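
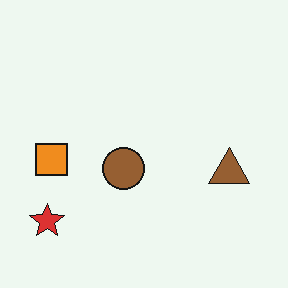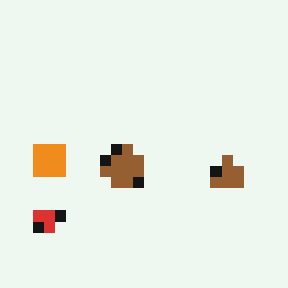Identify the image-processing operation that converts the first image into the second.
Heavily pixelated into large blocks.

Shapes are reduced to large square blocks; fine edges and outlines are lost — a downscale-then-upscale (mosaic) effect.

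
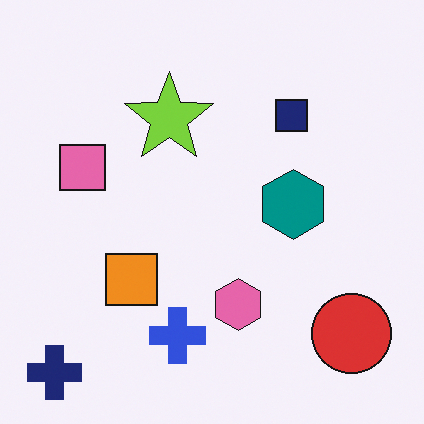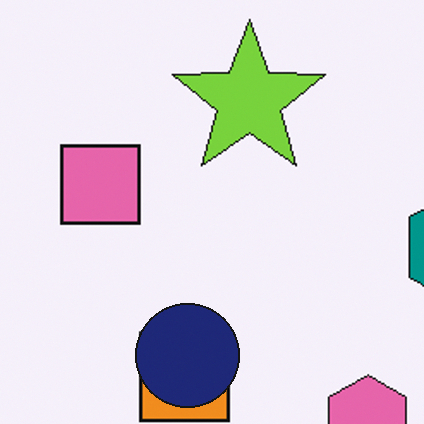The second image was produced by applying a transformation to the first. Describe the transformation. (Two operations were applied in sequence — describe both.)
The image was cropped tightly and scaled back up, then overlaid with an additional navy circle.

The visible shapes are larger and the field of view is narrower; shapes near the original edges may be partly or wholly outside the frame — a crop-and-rescale. A navy circle appears in the second image that is absent from the first.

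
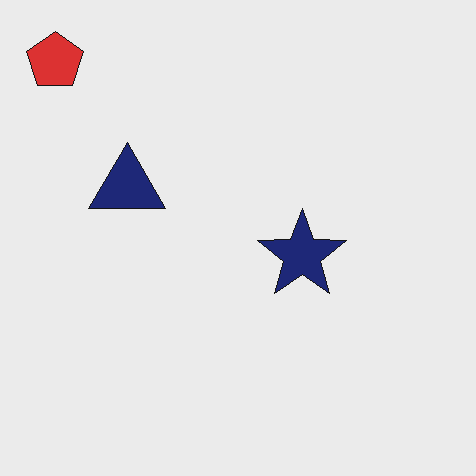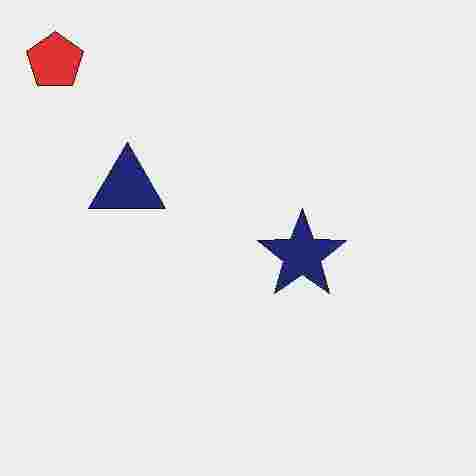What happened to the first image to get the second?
The second image is the first heavily JPEG-compressed with obvious blocking artifacts.

Blocky 8×8 compression artifacts appear around shape edges and the flat background shows ringing — characteristic JPEG degradation.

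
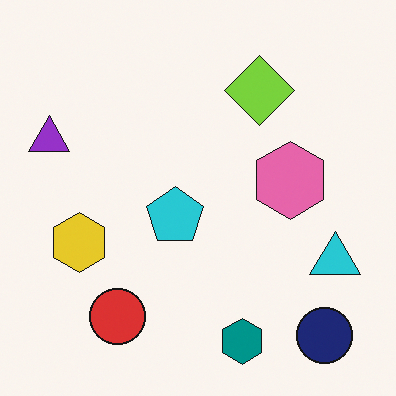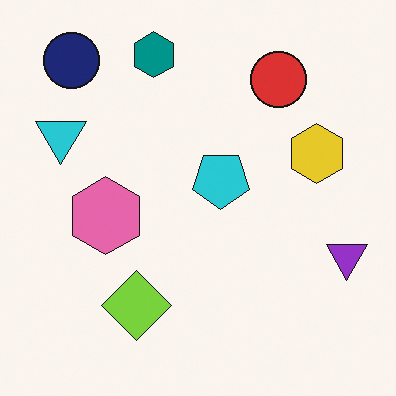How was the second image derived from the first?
The image was rotated 180°.

The navy circle sits in the bottom-right of the first image and the top-left of the second — consistent with a whole-image 180° rotation.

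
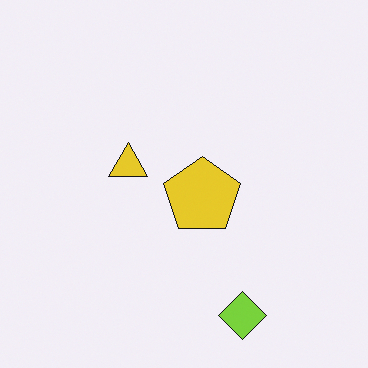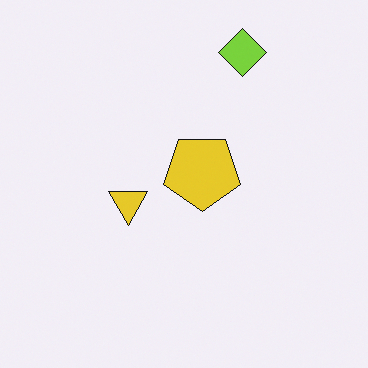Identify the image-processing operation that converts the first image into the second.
This is the original image flipped vertically (top ↔ bottom).

The lime diamond is in the bottom of the first image and the top of the second — shapes on opposite sides of the horizontal midline have swapped in a mirror flip.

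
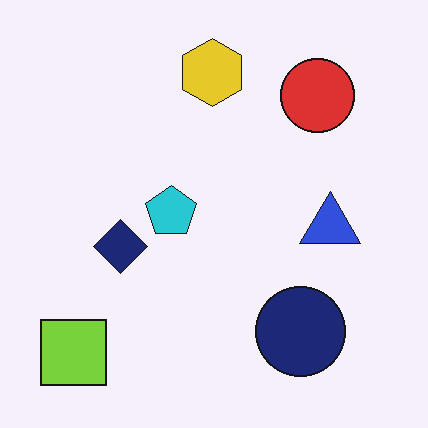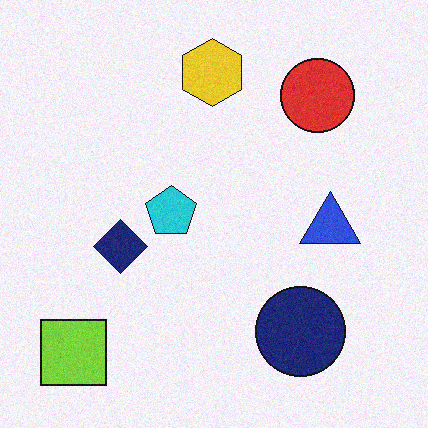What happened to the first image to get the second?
It was degraded with a light layer of grain.

Random speckle covers the whole image, including the flat background.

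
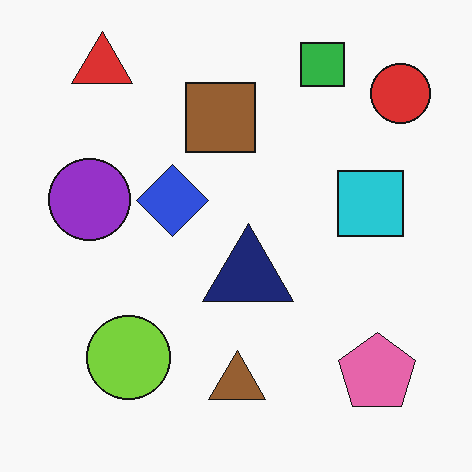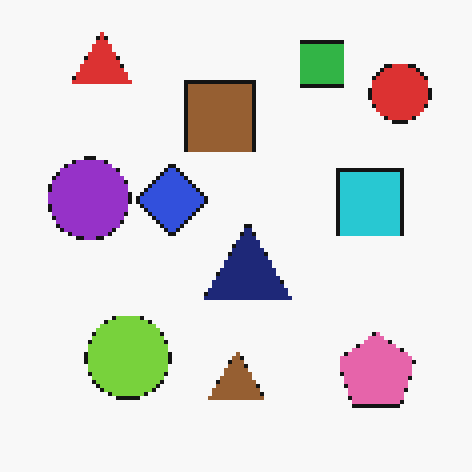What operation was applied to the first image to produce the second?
The transformation is: lightly pixelated (a mild mosaic effect).

Shapes are reduced to large square blocks; fine edges and outlines are lost — a downscale-then-upscale (mosaic) effect.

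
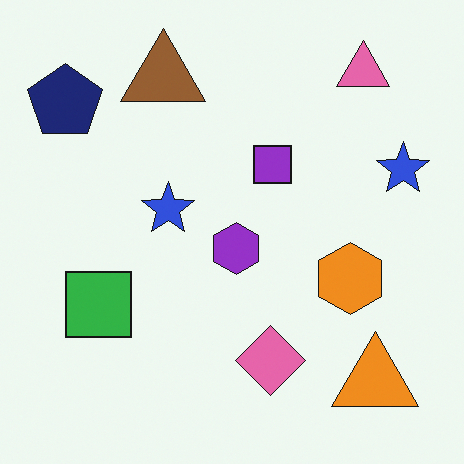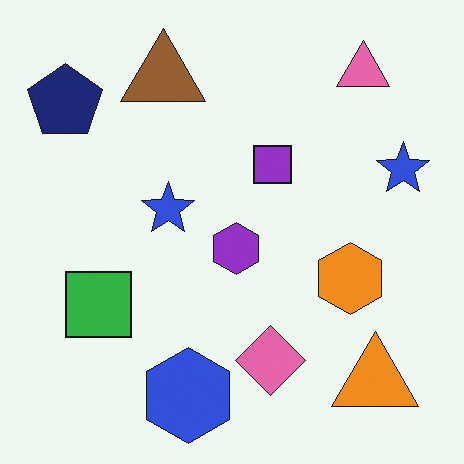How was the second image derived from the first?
The image was overlaid with an additional blue hexagon.

A blue hexagon appears in the second image that is absent from the first.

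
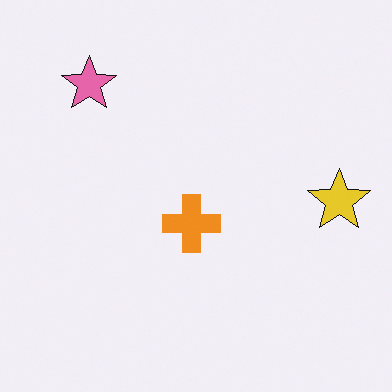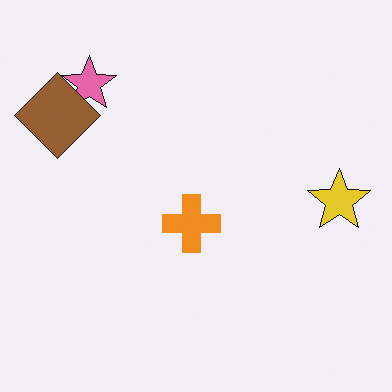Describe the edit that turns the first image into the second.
The transformation is: overlaid with an additional brown diamond.

A brown diamond appears in the second image that is absent from the first.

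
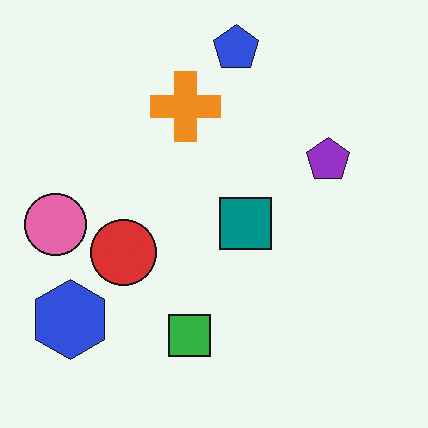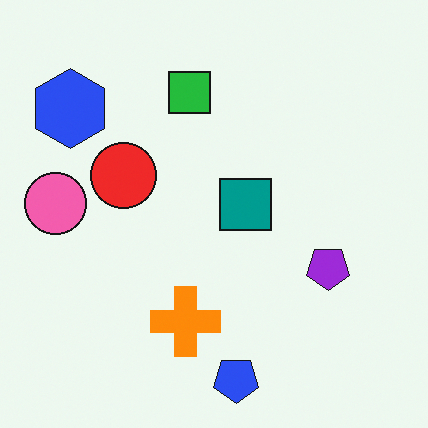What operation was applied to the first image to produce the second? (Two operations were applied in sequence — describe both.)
The image was flipped vertically (top ↔ bottom), then slightly oversaturated.

The blue pentagon is in the top of the first image and the bottom of the second — shapes on opposite sides of the horizontal midline have swapped in a mirror flip. All colors are more vivid — a global saturation change.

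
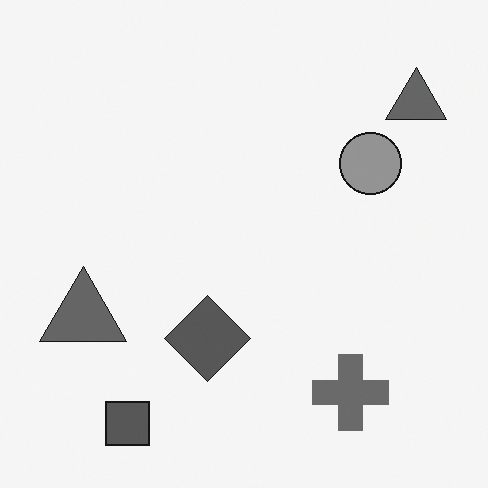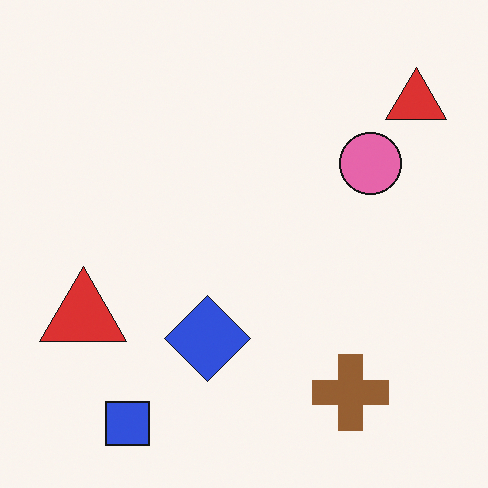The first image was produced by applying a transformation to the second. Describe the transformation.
Converted to grayscale.

All color is removed — every shape is now a shade of grey.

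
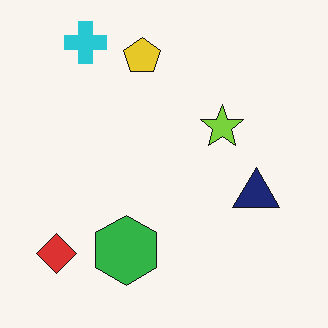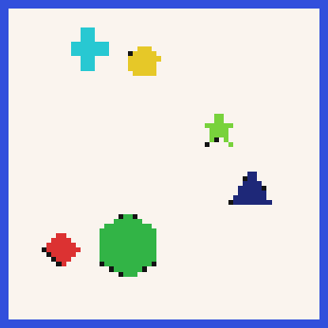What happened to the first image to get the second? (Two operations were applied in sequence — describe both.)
The second image is the first mildly pixelated, then framed with a blue border.

Shapes are reduced to large square blocks; fine edges and outlines are lost — a downscale-then-upscale (mosaic) effect. A solid blue frame runs around the edge of the second image, with the content slightly shrunk inside it.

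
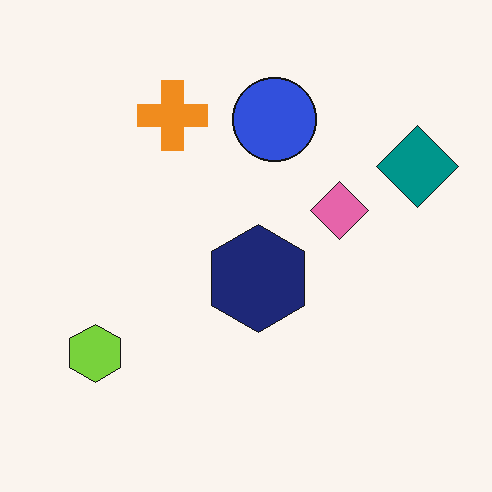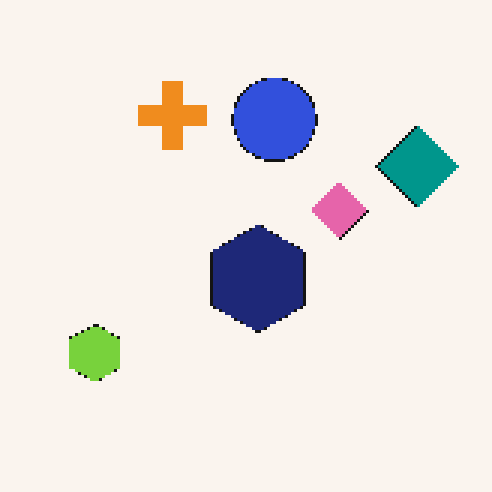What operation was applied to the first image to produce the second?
It was lightly pixelated (a mild mosaic effect).

Shapes are reduced to large square blocks; fine edges and outlines are lost — a downscale-then-upscale (mosaic) effect.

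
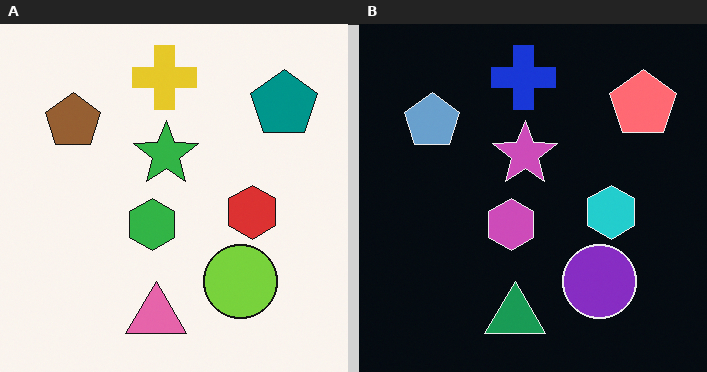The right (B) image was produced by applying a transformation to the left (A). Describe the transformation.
It was color-inverted (negative).

The light background has become dark and every shape's color is its complement — a photographic negative.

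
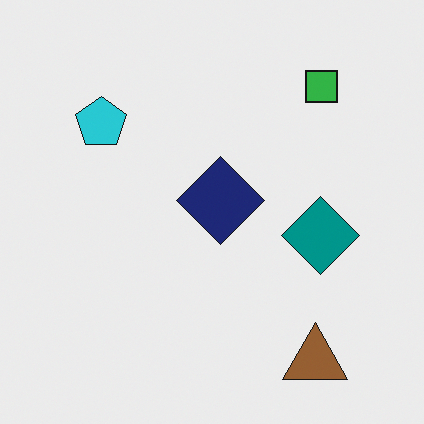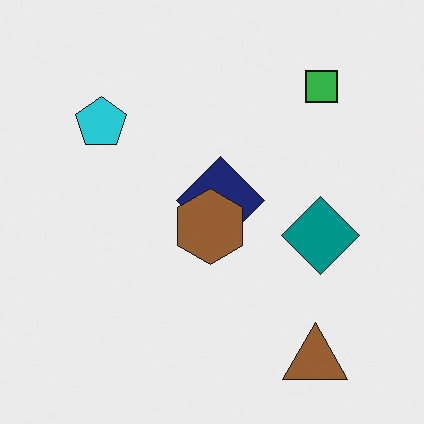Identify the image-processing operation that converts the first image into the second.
The second image is the first overlaid with an additional brown hexagon.

A brown hexagon appears in the second image that is absent from the first.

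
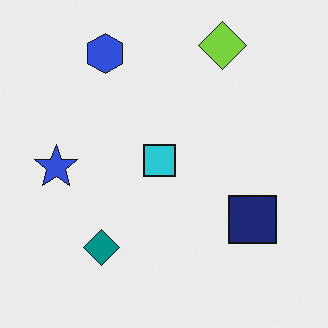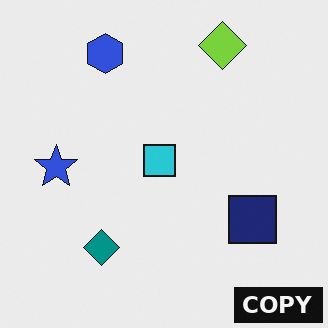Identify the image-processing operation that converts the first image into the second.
Watermarked with the text "COPY" in the lower-right corner.

A dark label reading "COPY" appears in the lower-right corner.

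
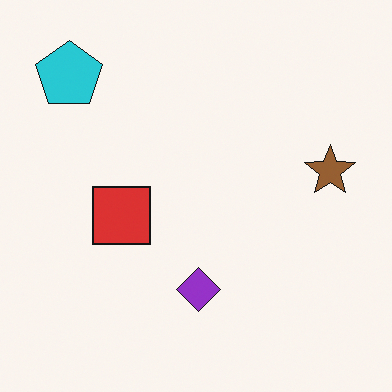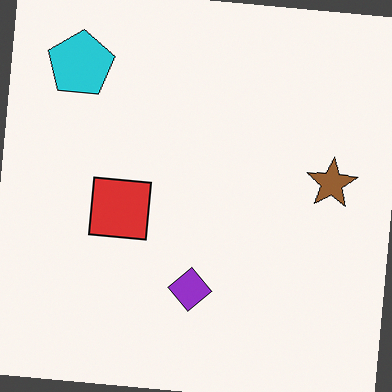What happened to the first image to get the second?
The image was rotated clockwise by a small amount.

Every shape is tilted by the same angle and the image corners show triangular fill wedges — a whole-image rotation by a non-right angle.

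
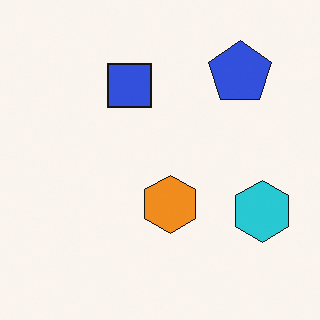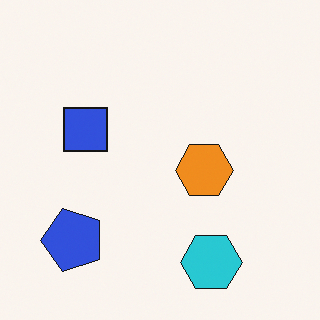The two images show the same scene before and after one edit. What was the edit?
This is the original image transposed (reflected across the top-left ↔ bottom-right diagonal).

Shapes have swapped their row and column positions — what was in the top-right is now in the bottom-left — a diagonal reflection.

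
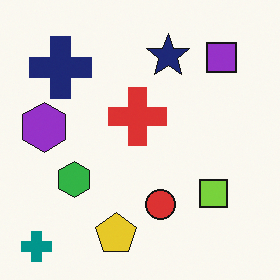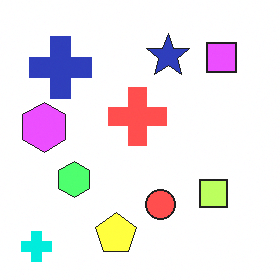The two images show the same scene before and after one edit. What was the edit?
The second image is the first brightened a lot.

Every pixel — background and shapes alike — is uniformly brightened.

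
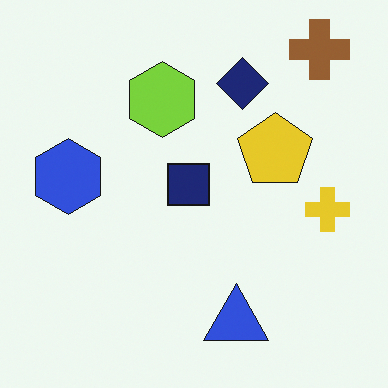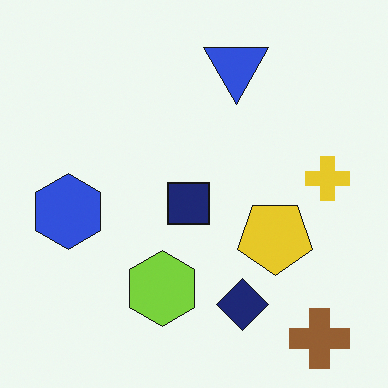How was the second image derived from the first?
The image was flipped vertically (top ↔ bottom).

The brown cross is in the top-right of the first image and the bottom-right of the second — shapes on opposite sides of the horizontal midline have swapped in a mirror flip.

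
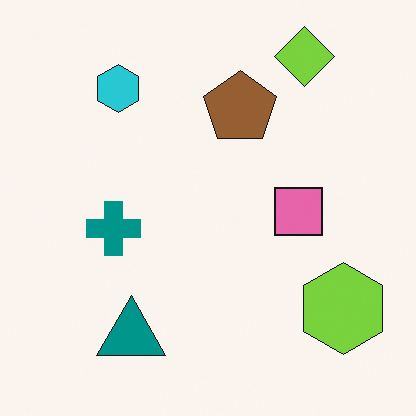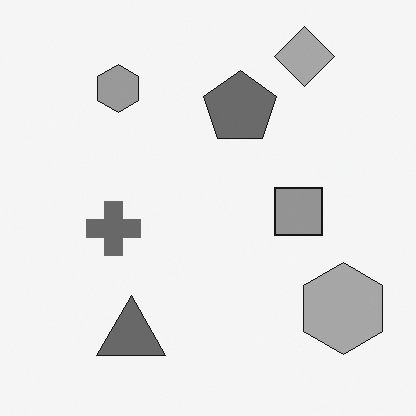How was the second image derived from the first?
The image was converted to grayscale.

All color is removed — every shape is now a shade of grey.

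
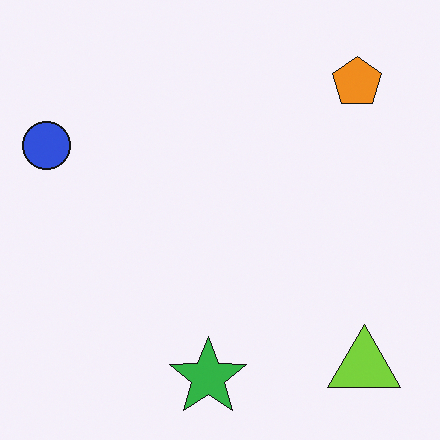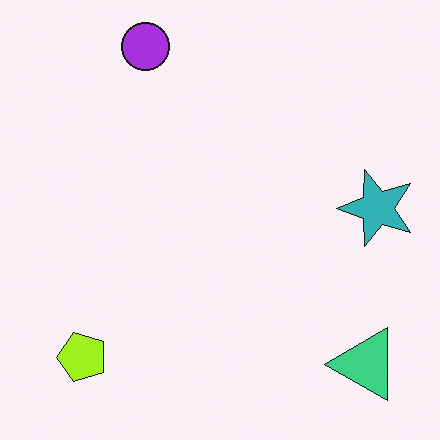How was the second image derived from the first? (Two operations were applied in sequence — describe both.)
This is the original image transposed (reflected across the top-left ↔ bottom-right diagonal), then hue-shifted by a small amount.

Shapes have swapped their row and column positions — what was in the top-right is now in the bottom-left — a diagonal reflection. Every shape's color has rotated by the same amount around the hue wheel — a uniform hue shift.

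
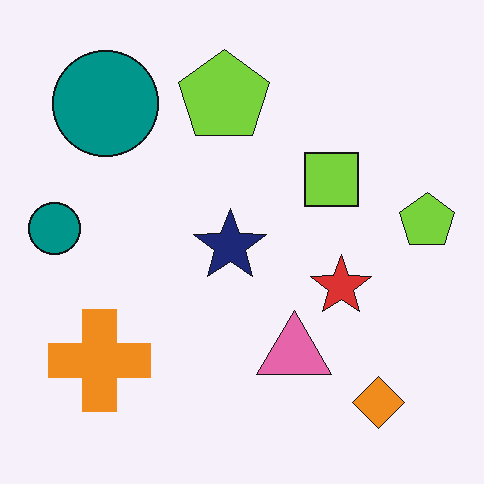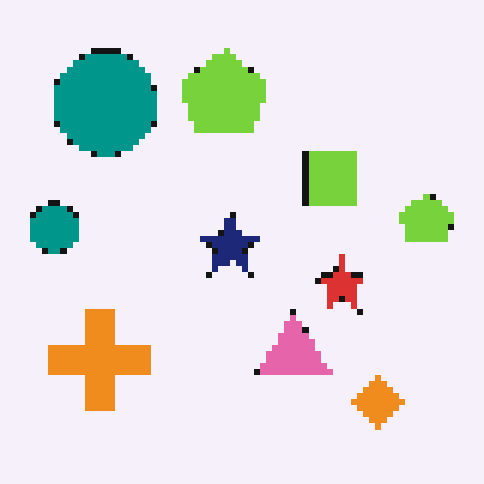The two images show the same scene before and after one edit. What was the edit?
The transformation is: moderately pixelated.

Shapes are reduced to large square blocks; fine edges and outlines are lost — a downscale-then-upscale (mosaic) effect.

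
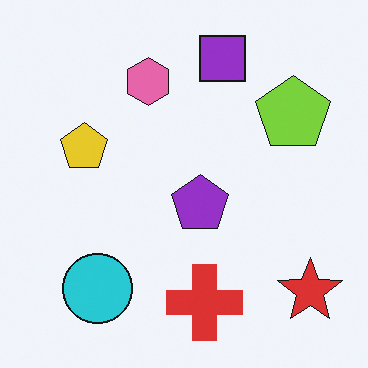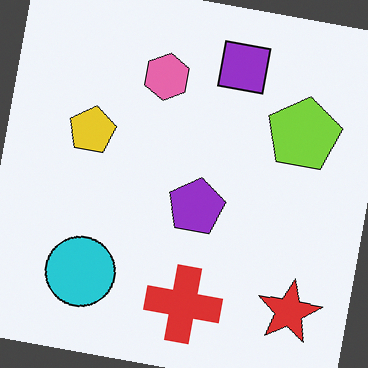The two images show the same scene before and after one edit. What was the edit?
The transformation is: rotated clockwise by a slight angle.

Every shape is tilted by the same angle and the image corners show triangular fill wedges — a whole-image rotation by a non-right angle.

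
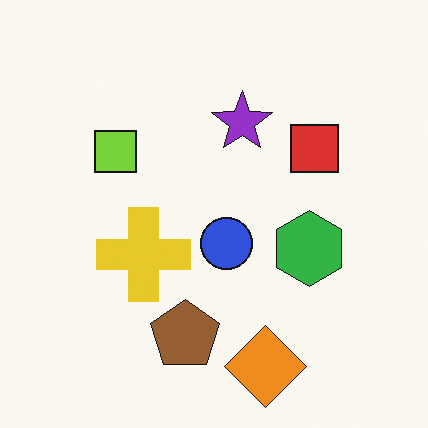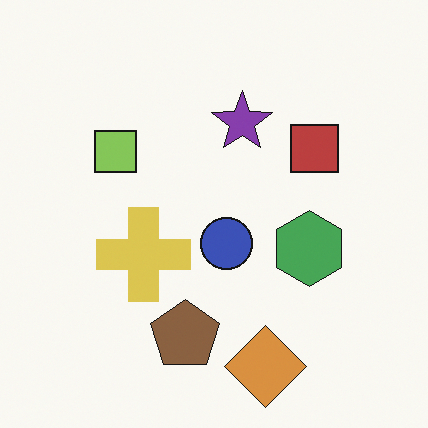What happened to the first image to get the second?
The image was slightly desaturated.

All colors are more muted and greyish — a global saturation change.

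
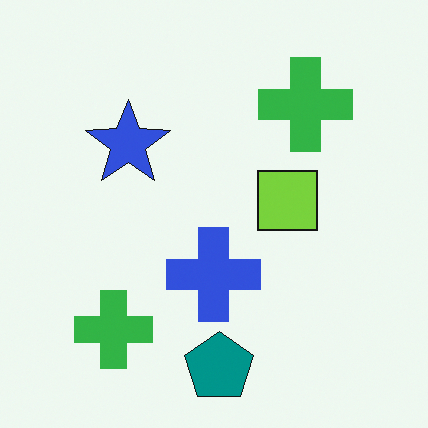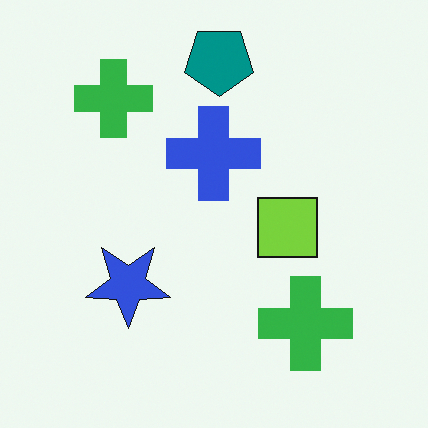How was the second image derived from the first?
It was flipped vertically (top ↔ bottom).

The teal pentagon is in the bottom of the first image and the top of the second — shapes on opposite sides of the horizontal midline have swapped in a mirror flip.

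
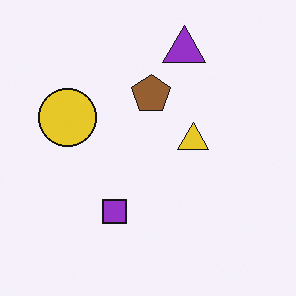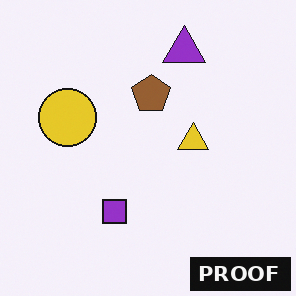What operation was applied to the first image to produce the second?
It was watermarked with the text "PROOF" in the lower-right corner.

A dark label reading "PROOF" appears in the lower-right corner.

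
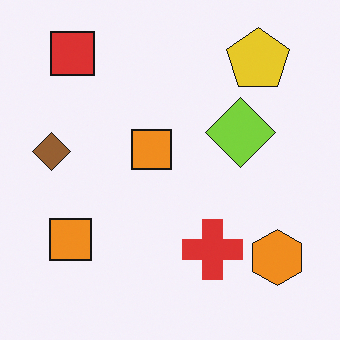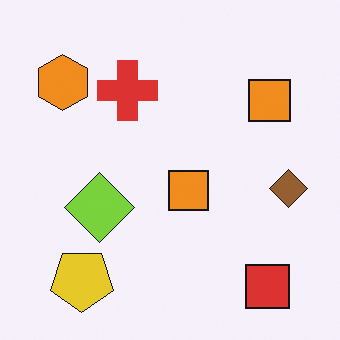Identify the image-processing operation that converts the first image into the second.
This is the original image rotated 180°.

The red square sits in the top-left of the first image and the bottom-right of the second — consistent with a whole-image 180° rotation.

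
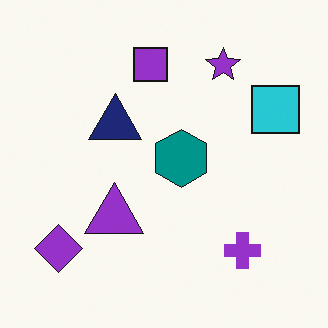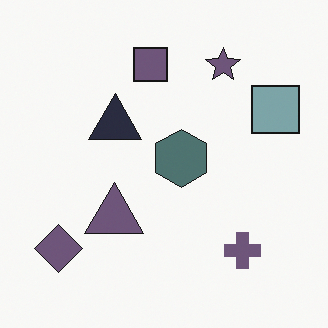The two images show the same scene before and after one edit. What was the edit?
The second image is the first heavily desaturated.

All colors are more muted and greyish — a global saturation change.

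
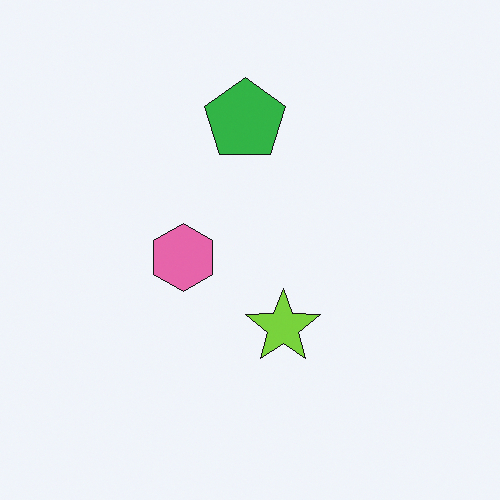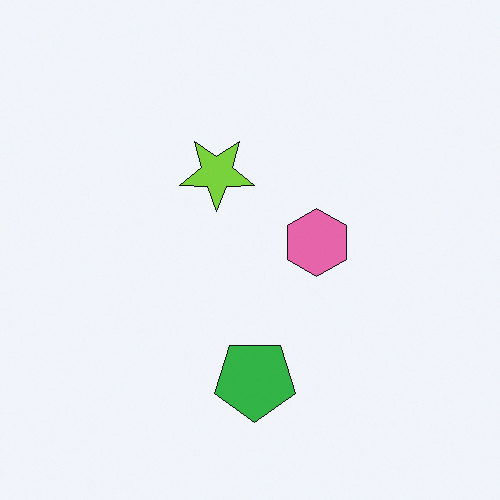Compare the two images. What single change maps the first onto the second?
The second image is the first rotated 180°.

The green pentagon sits in the top of the first image and the bottom of the second — consistent with a whole-image 180° rotation.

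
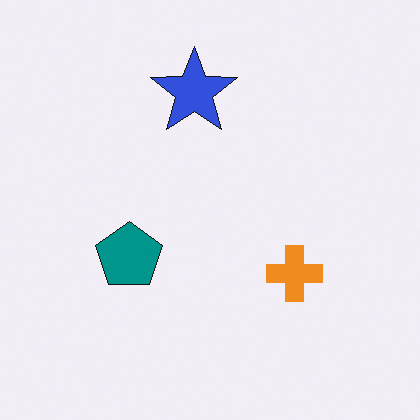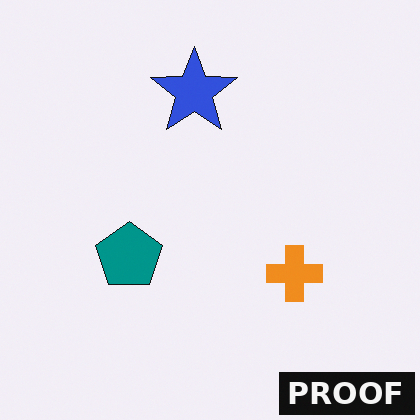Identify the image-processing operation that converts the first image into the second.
It was watermarked with the text "PROOF" in the lower-right corner.

A dark label reading "PROOF" appears in the lower-right corner.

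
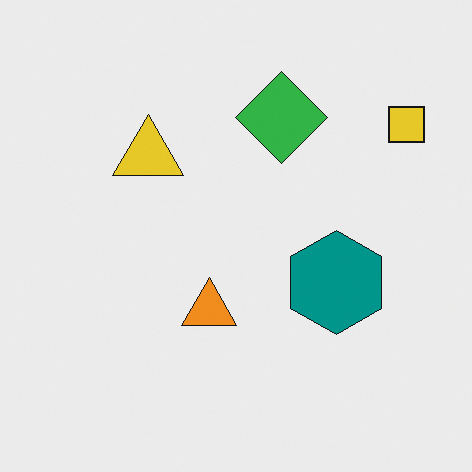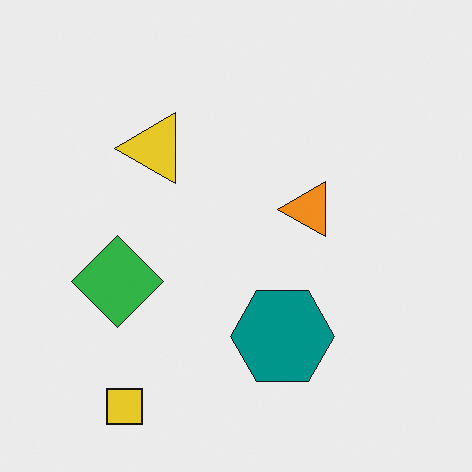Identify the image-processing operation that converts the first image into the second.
The second image is the first transposed (reflected across the top-left ↔ bottom-right diagonal).

Shapes have swapped their row and column positions — what was in the top-right is now in the bottom-left — a diagonal reflection.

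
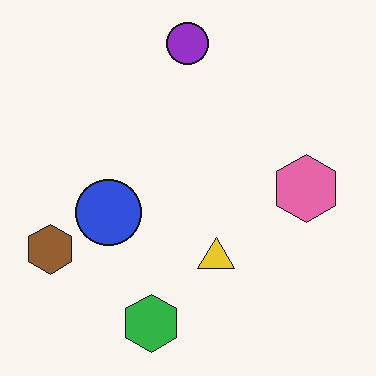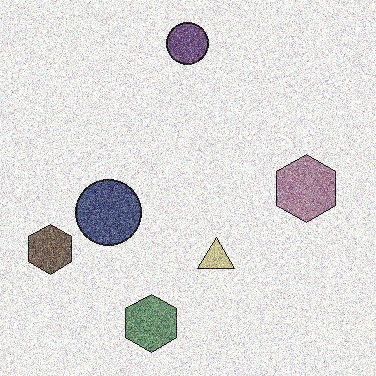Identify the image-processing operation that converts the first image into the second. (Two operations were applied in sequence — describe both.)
It was degraded with a thick layer of grain, then heavily desaturated.

Random speckle covers the whole image, including the flat background. All colors are more muted and greyish — a global saturation change.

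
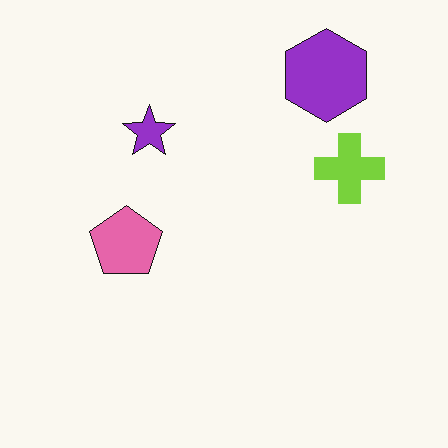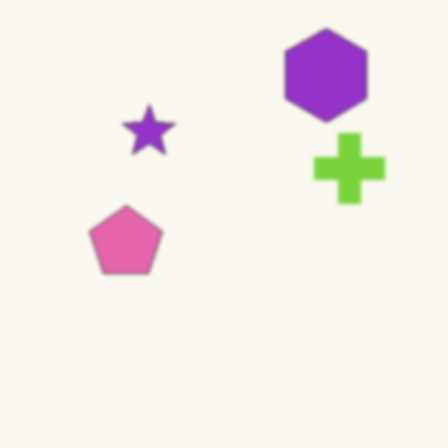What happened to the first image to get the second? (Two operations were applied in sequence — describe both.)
The image was slightly softened, then given moderate JPEG compression.

Shape edges and outlines are uniformly softened across the whole image. Blocky 8×8 compression artifacts appear around shape edges and the flat background shows ringing — characteristic JPEG degradation.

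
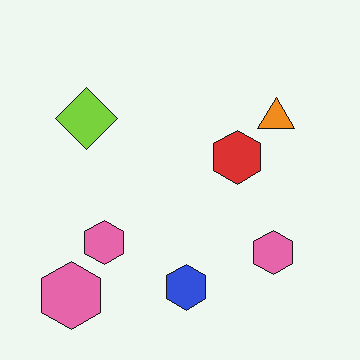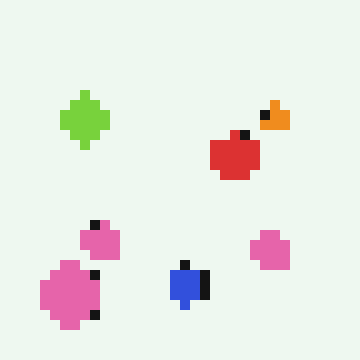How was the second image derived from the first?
Coarsely pixelated.

Shapes are reduced to large square blocks; fine edges and outlines are lost — a downscale-then-upscale (mosaic) effect.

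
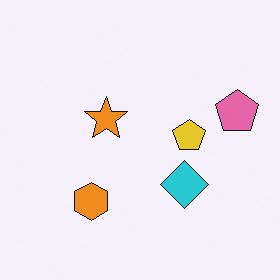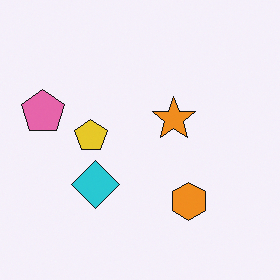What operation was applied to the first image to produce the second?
The second image is the first flipped horizontally (left ↔ right).

The pink pentagon is in the right of the first image and the left of the second — shapes on opposite sides of the vertical midline have swapped in a mirror flip.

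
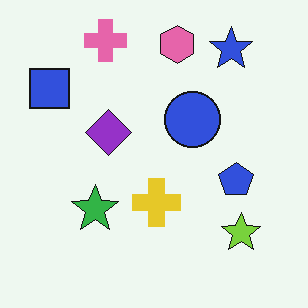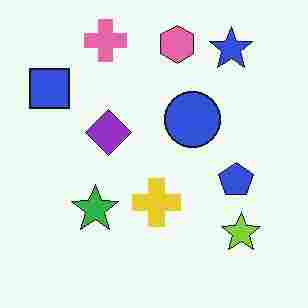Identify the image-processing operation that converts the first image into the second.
Degraded with heavy JPEG compression.

Blocky 8×8 compression artifacts appear around shape edges and the flat background shows ringing — characteristic JPEG degradation.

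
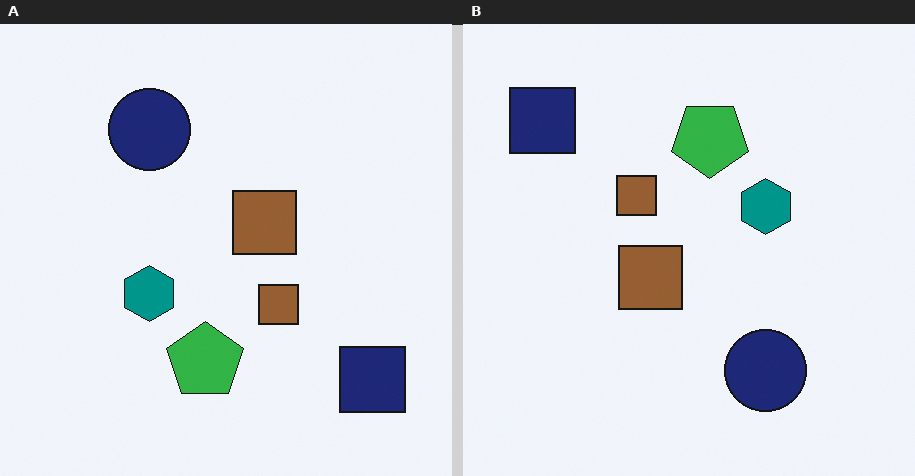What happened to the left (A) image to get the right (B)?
Rotated 180°.

The navy square sits in the bottom-right of the left (A) image and the top-left of the right (B) — consistent with a whole-image 180° rotation.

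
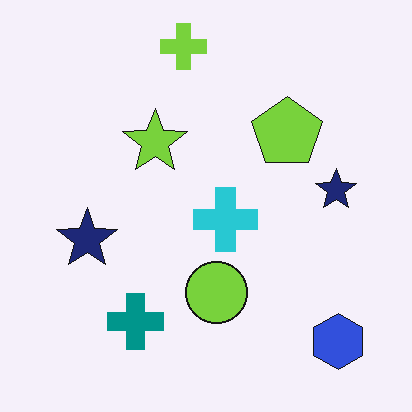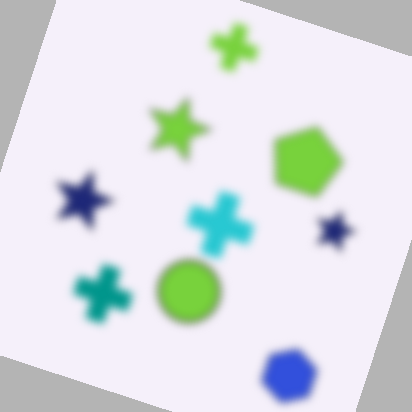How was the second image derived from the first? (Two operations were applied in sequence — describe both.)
This is the original image moderately blurred, then rotated clockwise by a clearly visible amount.

Shape edges and outlines are uniformly softened across the whole image. Every shape is tilted by the same angle and the image corners show triangular fill wedges — a whole-image rotation by a non-right angle.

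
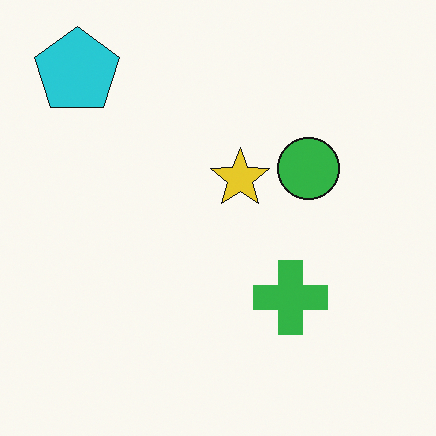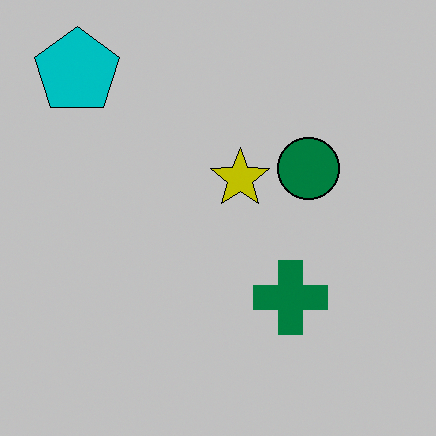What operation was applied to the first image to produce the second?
It was heavily posterized to just a handful of flat colors.

Each flat color has snapped to a coarser quantized level — most visibly, the near-white background has dropped to a flat grey.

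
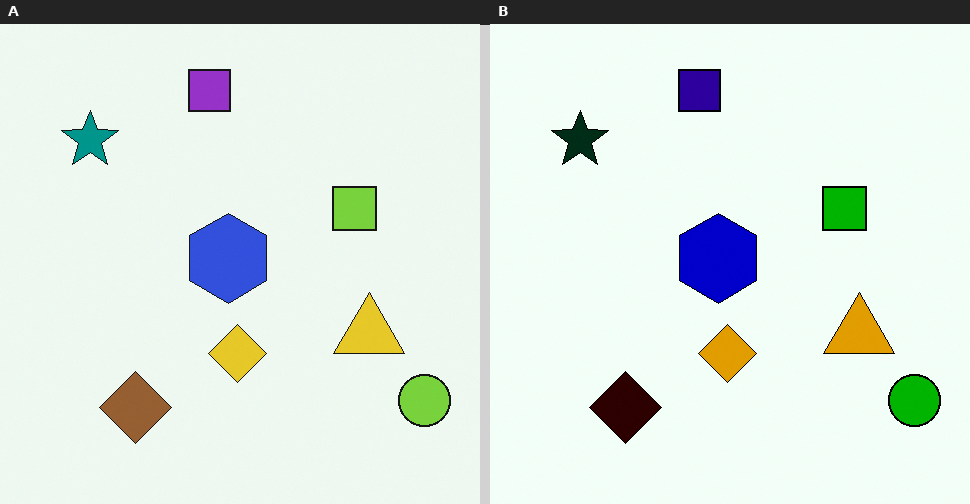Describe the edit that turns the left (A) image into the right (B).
It was given much higher contrast.

Tones are pushed away from mid-grey across the whole image — a global contrast change.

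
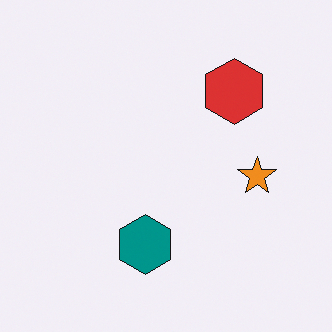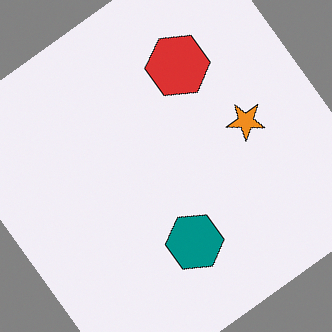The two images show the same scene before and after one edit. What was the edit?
This is the original image rotated counter-clockwise by a large amount — several tens of degrees.

Every shape is tilted by the same angle and the image corners show triangular fill wedges — a whole-image rotation by a non-right angle.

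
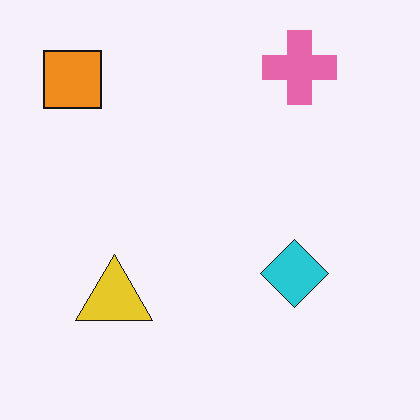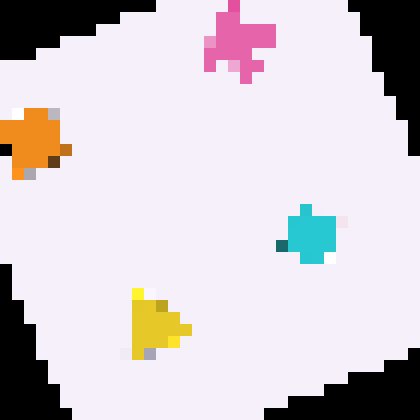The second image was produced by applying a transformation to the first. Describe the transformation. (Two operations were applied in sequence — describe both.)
Rotated counter-clockwise by a moderate amount, then coarsely pixelated.

Every shape is tilted by the same angle and the image corners show triangular fill wedges — a whole-image rotation by a non-right angle. Shapes are reduced to large square blocks; fine edges and outlines are lost — a downscale-then-upscale (mosaic) effect.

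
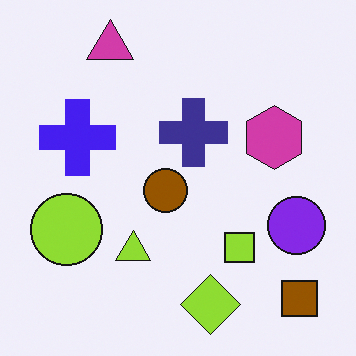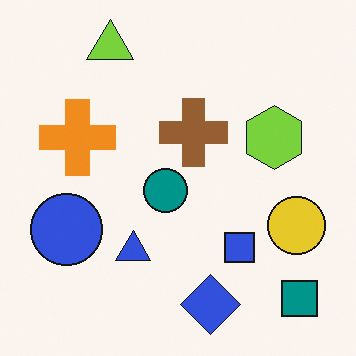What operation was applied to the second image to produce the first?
Hue-shifted by a large amount.

Every shape's color has rotated by the same amount around the hue wheel — a uniform hue shift.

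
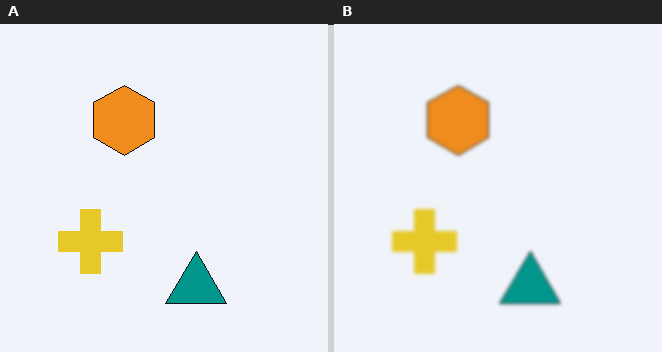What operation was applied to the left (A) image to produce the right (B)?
The right (B) image is the left (A) slightly softened.

Shape edges and outlines are uniformly softened across the whole image.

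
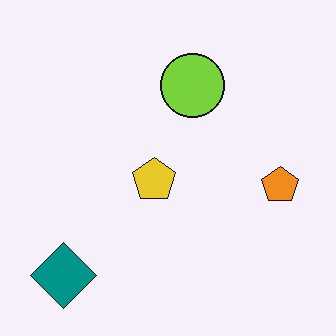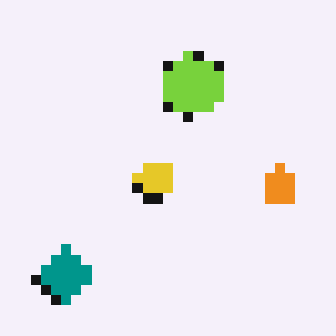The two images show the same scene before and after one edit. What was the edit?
The second image is the first heavily pixelated into large blocks.

Shapes are reduced to large square blocks; fine edges and outlines are lost — a downscale-then-upscale (mosaic) effect.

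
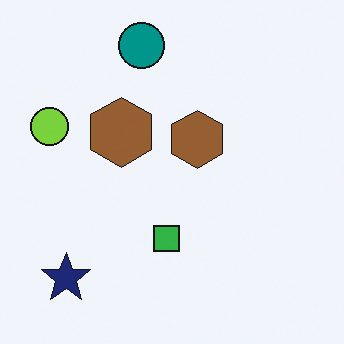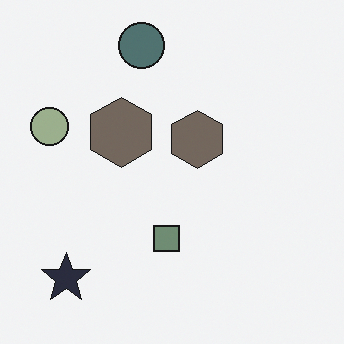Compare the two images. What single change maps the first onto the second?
This is the original image heavily desaturated.

All colors are more muted and greyish — a global saturation change.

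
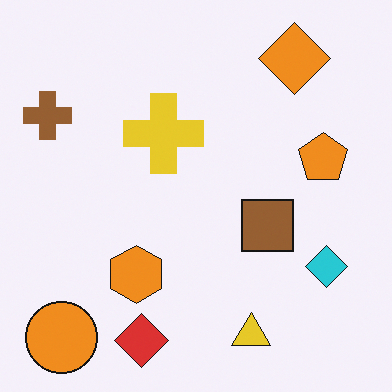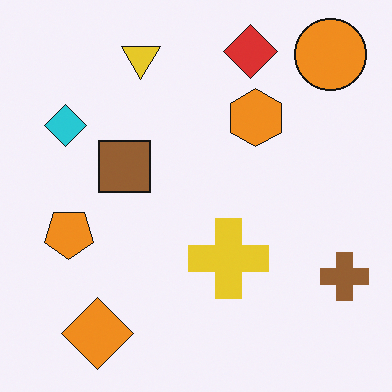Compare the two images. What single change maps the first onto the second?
This is the original image rotated 180°.

The orange circle sits in the bottom-left of the first image and the top-right of the second — consistent with a whole-image 180° rotation.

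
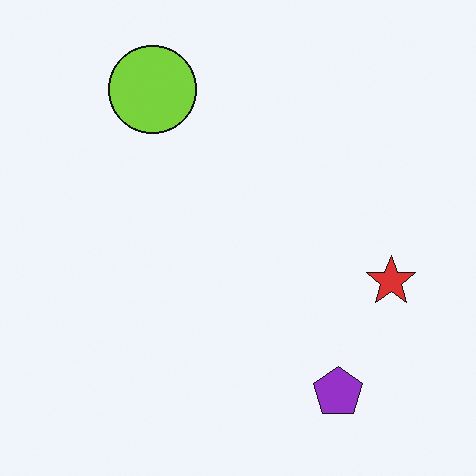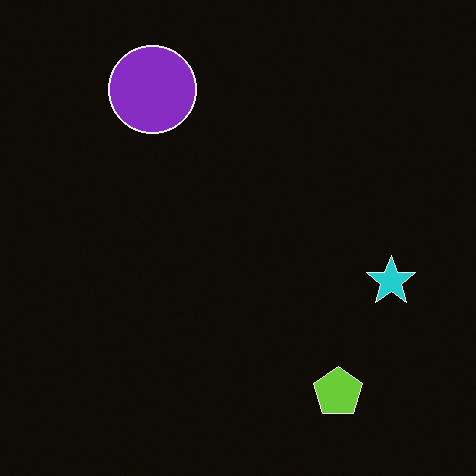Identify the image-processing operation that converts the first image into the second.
Color-inverted (negative).

The light background has become dark and every shape's color is its complement — a photographic negative.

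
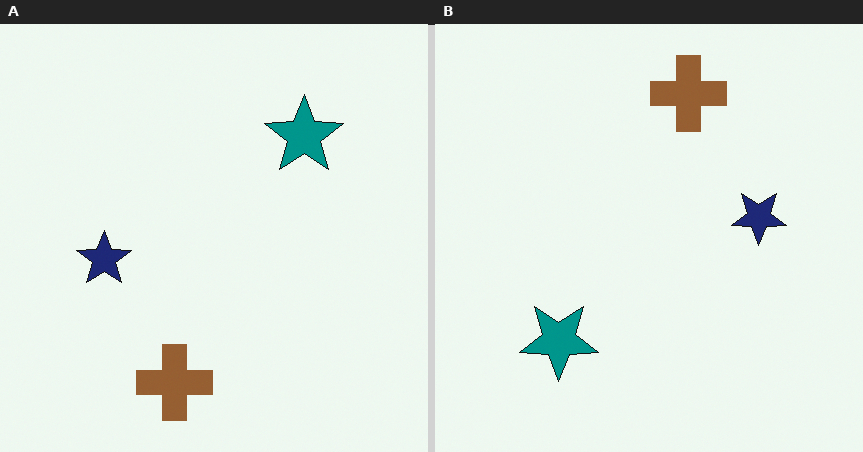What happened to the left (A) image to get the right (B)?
It was rotated 180°.

The brown cross sits in the bottom of the left (A) image and the top of the right (B) — consistent with a whole-image 180° rotation.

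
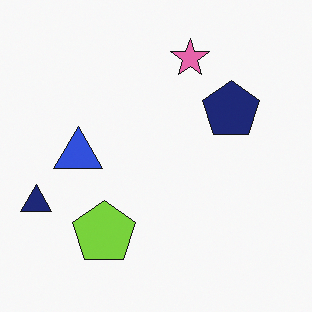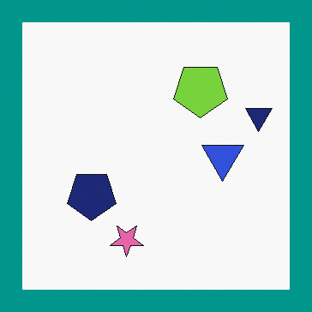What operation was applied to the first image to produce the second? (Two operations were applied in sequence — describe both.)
This is the original image rotated 180°, then framed with a teal border.

The navy triangle sits in the left of the first image and the right of the second — consistent with a whole-image 180° rotation. A solid teal frame runs around the edge of the second image, with the content slightly shrunk inside it.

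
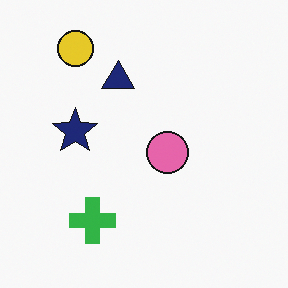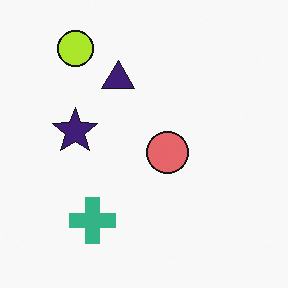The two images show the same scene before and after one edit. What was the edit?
Hue-shifted by a small amount.

Every shape's color has rotated by the same amount around the hue wheel — a uniform hue shift.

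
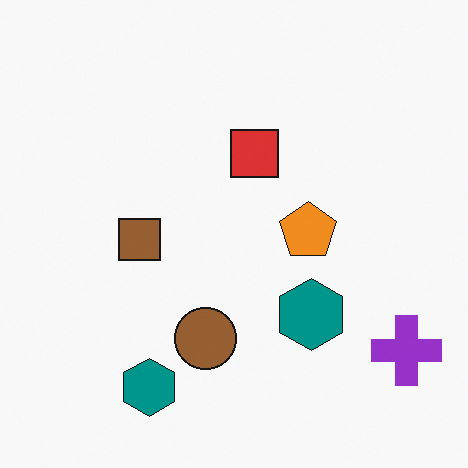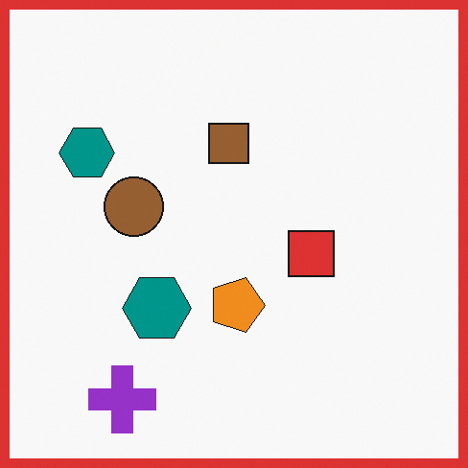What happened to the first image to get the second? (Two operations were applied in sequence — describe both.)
Rotated 90° clockwise, then framed with a red border.

The purple cross sits in the bottom-right of the first image and the bottom-left of the second — consistent with a whole-image 90° clockwise rotation. A solid red frame runs around the edge of the second image, with the content slightly shrunk inside it.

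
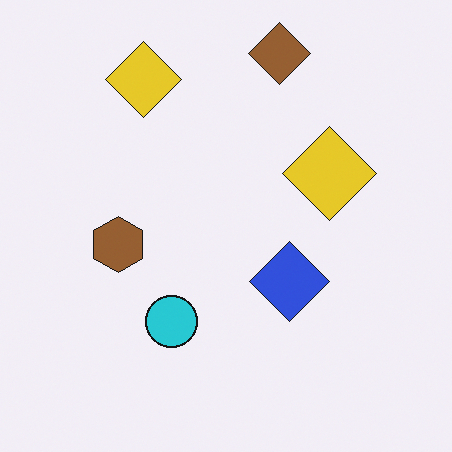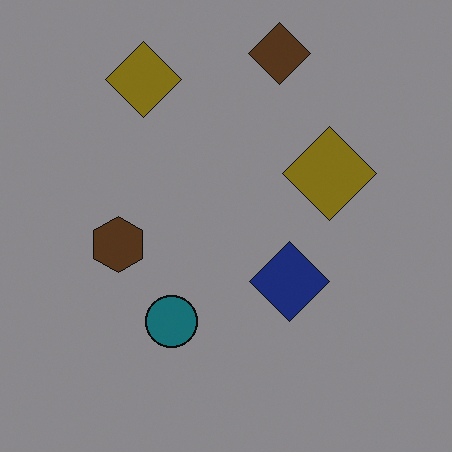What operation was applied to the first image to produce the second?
The transformation is: substantially darkened.

Every pixel — background and shapes alike — is uniformly darkened.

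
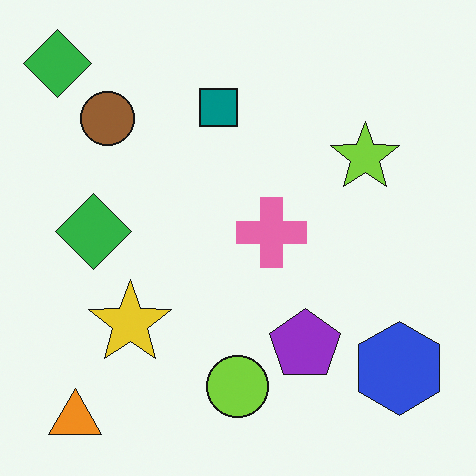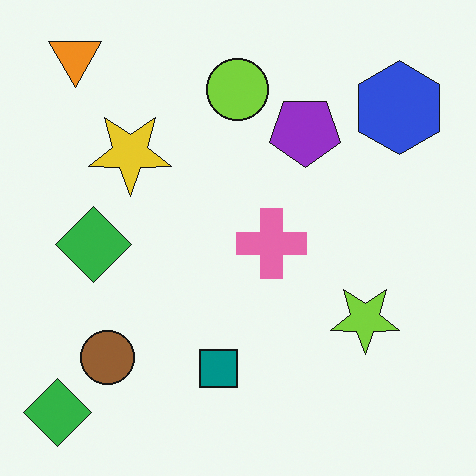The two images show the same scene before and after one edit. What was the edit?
Flipped vertically (top ↔ bottom).

The orange triangle is in the bottom-left of the first image and the top-left of the second — shapes on opposite sides of the horizontal midline have swapped in a mirror flip.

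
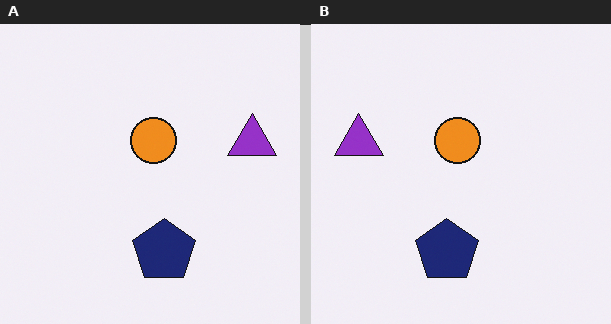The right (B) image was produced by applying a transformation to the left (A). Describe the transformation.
The right (B) image is the left (A) flipped horizontally (left ↔ right).

The purple triangle is in the right of the left (A) image and the left of the right (B) — shapes on opposite sides of the vertical midline have swapped in a mirror flip.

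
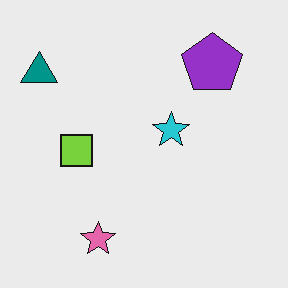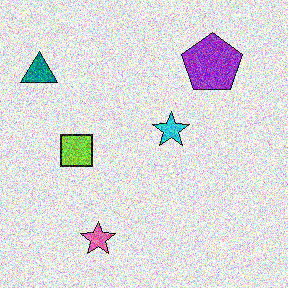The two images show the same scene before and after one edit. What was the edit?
The image was degraded with heavy additive noise.

Random speckle covers the whole image, including the flat background.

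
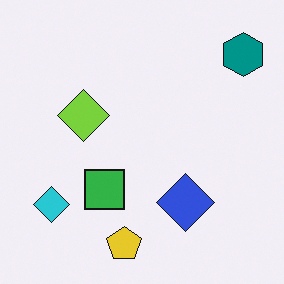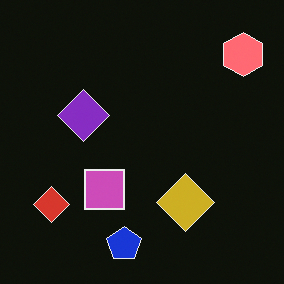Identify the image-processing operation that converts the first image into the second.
It was color-inverted (negative).

The light background has become dark and every shape's color is its complement — a photographic negative.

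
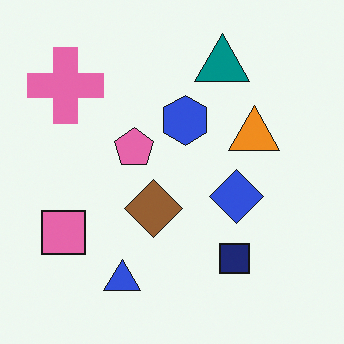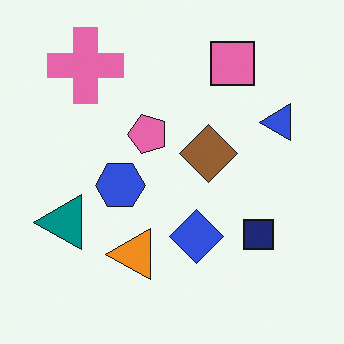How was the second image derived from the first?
The transformation is: transposed (reflected across the top-left ↔ bottom-right diagonal).

Shapes have swapped their row and column positions — what was in the top-right is now in the bottom-left — a diagonal reflection.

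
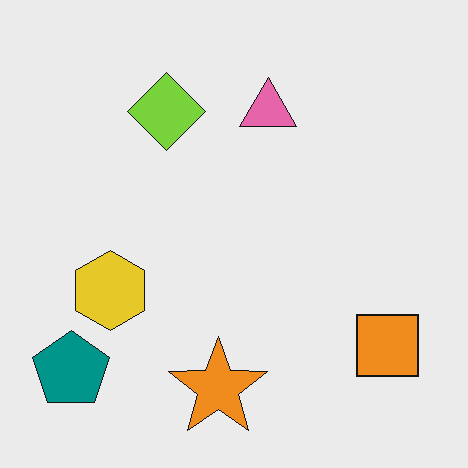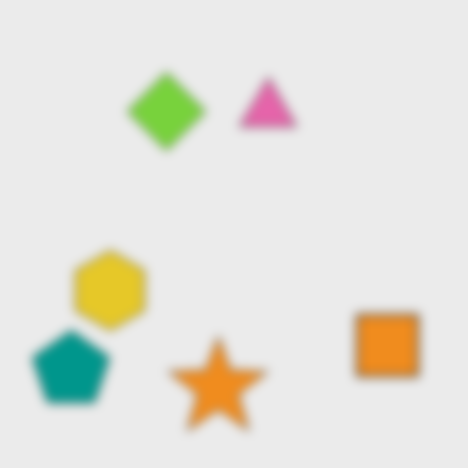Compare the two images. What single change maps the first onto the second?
The transformation is: heavily blurred.

Shape edges and outlines are uniformly softened across the whole image.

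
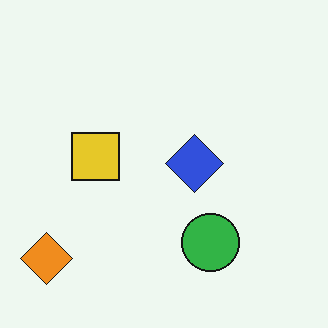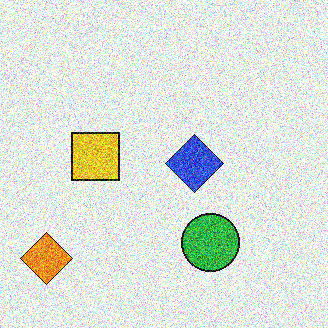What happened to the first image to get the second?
The image was degraded with a thick layer of grain.

Random speckle covers the whole image, including the flat background.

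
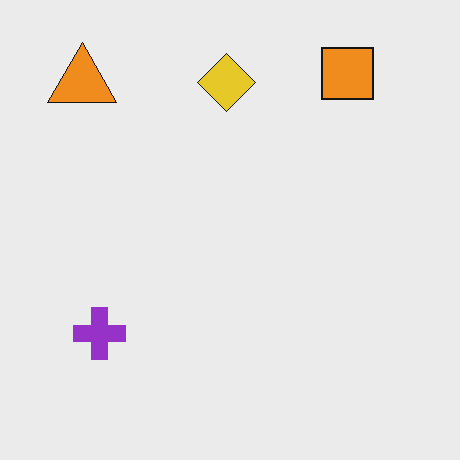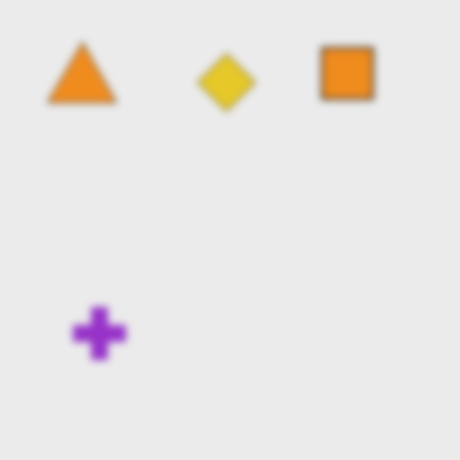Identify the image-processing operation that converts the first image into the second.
The second image is the first noticeably gaussian-blurred.

Shape edges and outlines are uniformly softened across the whole image.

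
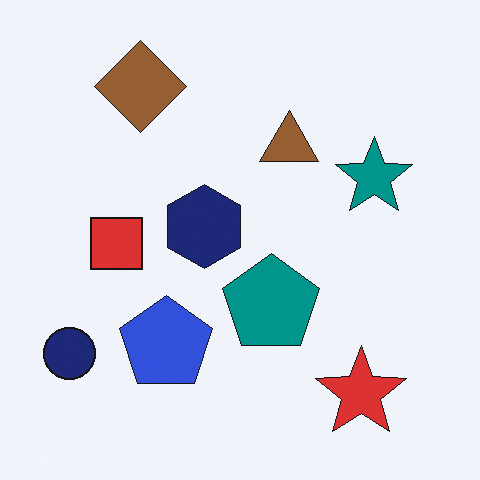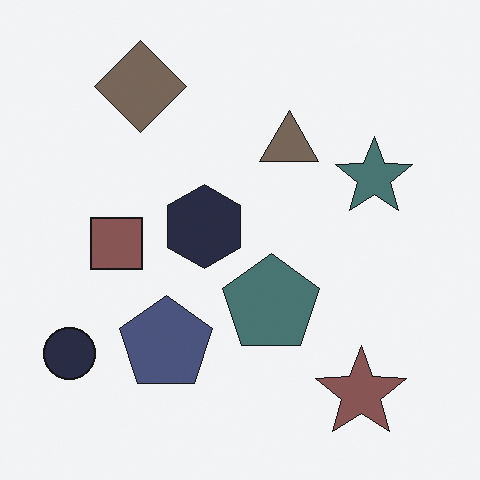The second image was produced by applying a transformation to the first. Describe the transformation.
It was made much more muted (saturation change).

All colors are more muted and greyish — a global saturation change.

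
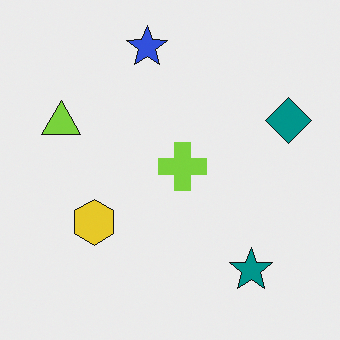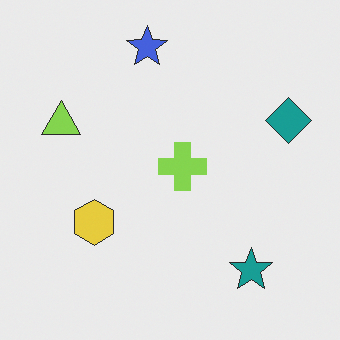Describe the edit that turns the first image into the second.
This is the original image given slightly reduced contrast.

Tones are pushed toward mid-grey across the whole image — a global contrast change.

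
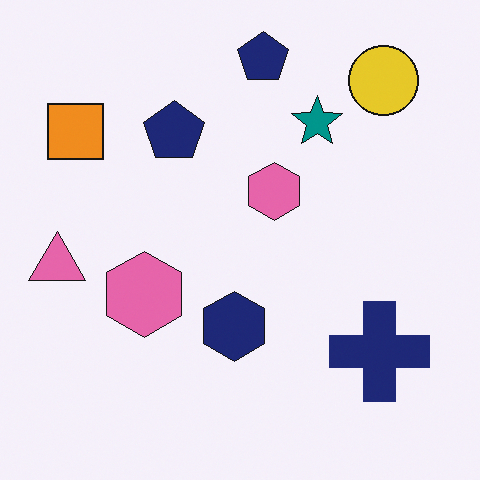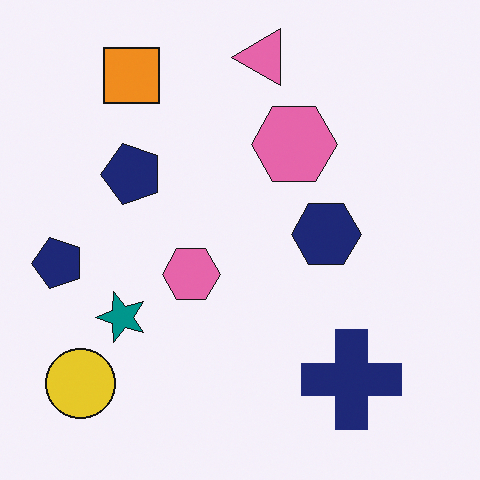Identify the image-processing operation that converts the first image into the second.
Transposed (reflected across the top-left ↔ bottom-right diagonal).

Shapes have swapped their row and column positions — what was in the top-right is now in the bottom-left — a diagonal reflection.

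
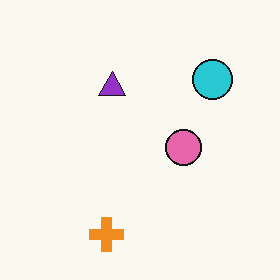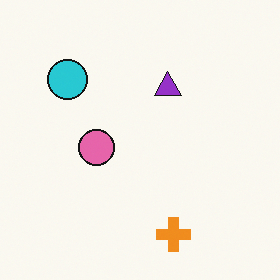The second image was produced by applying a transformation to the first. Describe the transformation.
The second image is the first flipped horizontally (left ↔ right).

The cyan circle is in the top-right of the first image and the top-left of the second — shapes on opposite sides of the vertical midline have swapped in a mirror flip.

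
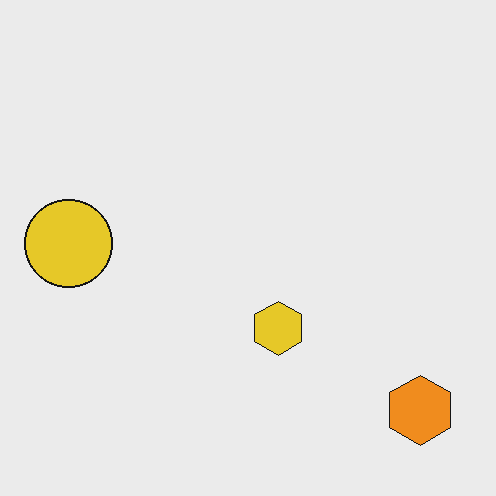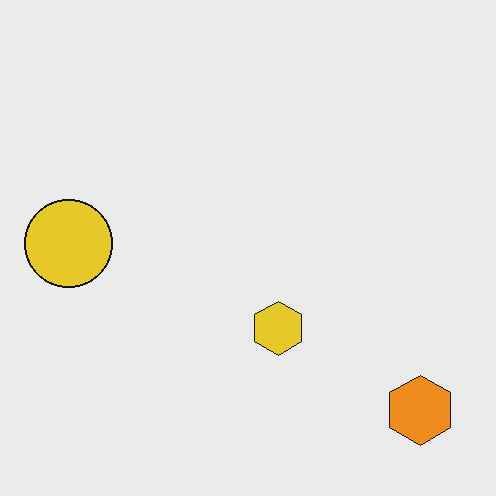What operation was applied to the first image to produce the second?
The image was given moderate JPEG compression.

Blocky 8×8 compression artifacts appear around shape edges and the flat background shows ringing — characteristic JPEG degradation.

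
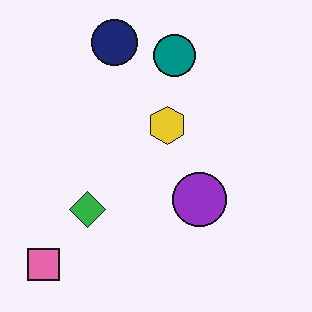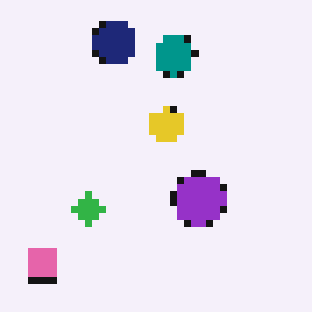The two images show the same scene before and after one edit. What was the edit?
It was moderately pixelated.

Shapes are reduced to large square blocks; fine edges and outlines are lost — a downscale-then-upscale (mosaic) effect.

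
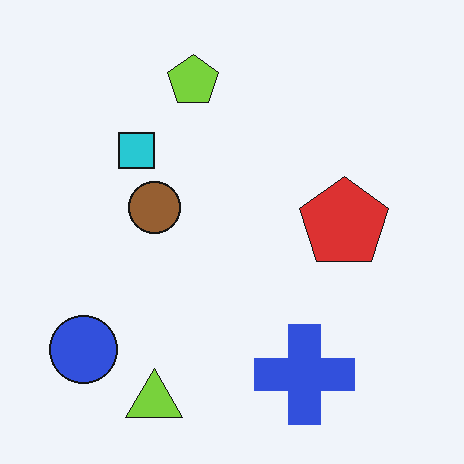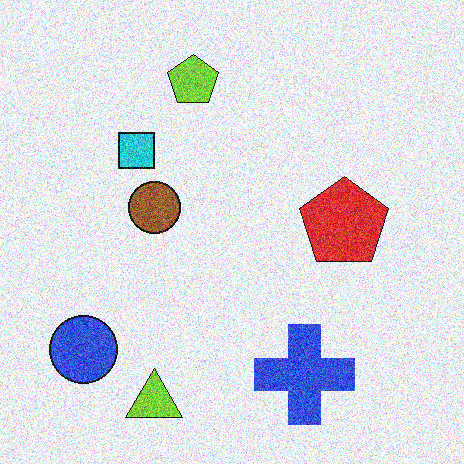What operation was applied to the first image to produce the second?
The transformation is: degraded with a thick layer of grain.

Random speckle covers the whole image, including the flat background.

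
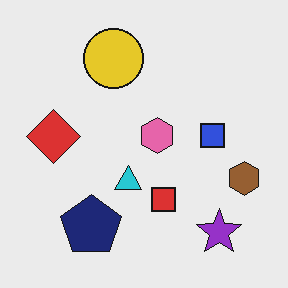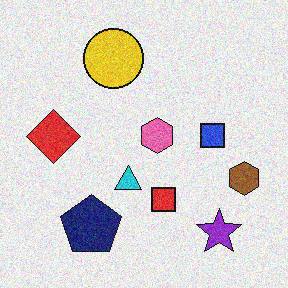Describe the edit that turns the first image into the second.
Degraded with moderate additive noise.

Random speckle covers the whole image, including the flat background.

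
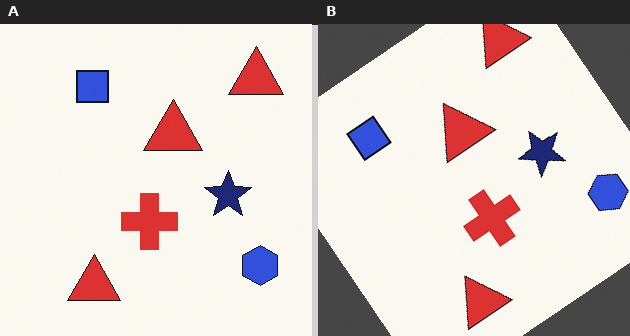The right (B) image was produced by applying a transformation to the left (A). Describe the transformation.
The right (B) image is the left (A) rotated counter-clockwise by a large amount — several tens of degrees.

Every shape is tilted by the same angle and the image corners show triangular fill wedges — a whole-image rotation by a non-right angle.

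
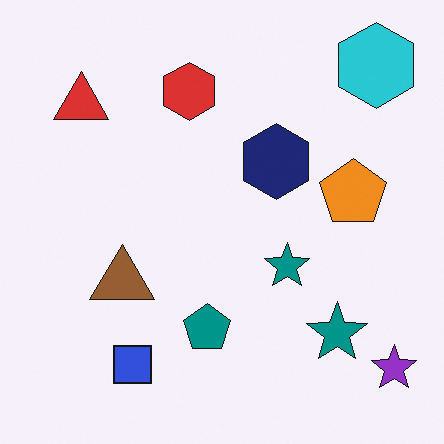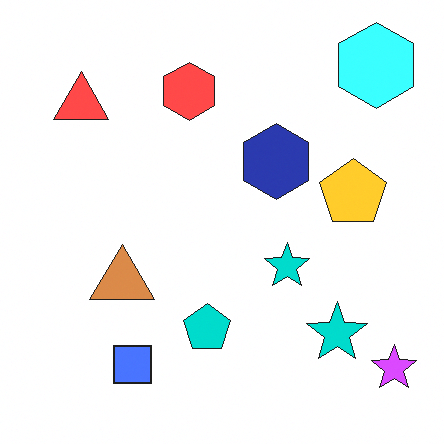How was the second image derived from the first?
The second image is the first brightened a lot.

Every pixel — background and shapes alike — is uniformly brightened.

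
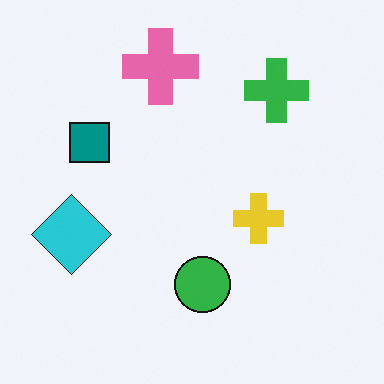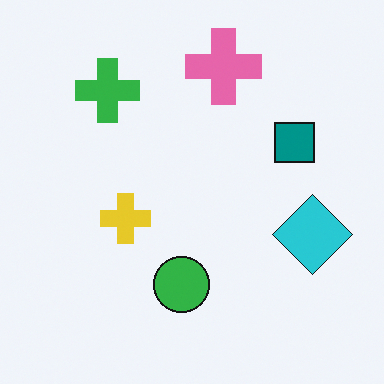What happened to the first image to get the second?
Flipped horizontally (left ↔ right).

The cyan diamond is in the left of the first image and the right of the second — shapes on opposite sides of the vertical midline have swapped in a mirror flip.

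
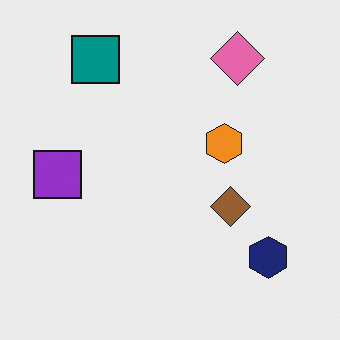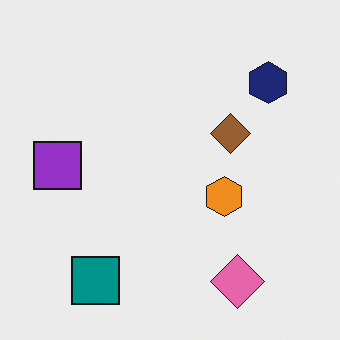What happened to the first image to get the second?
The transformation is: flipped vertically (top ↔ bottom).

The pink diamond is in the top-right of the first image and the bottom-right of the second — shapes on opposite sides of the horizontal midline have swapped in a mirror flip.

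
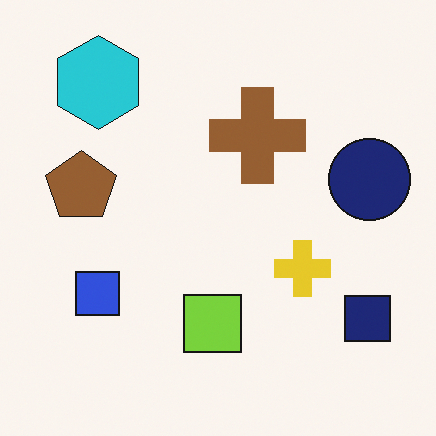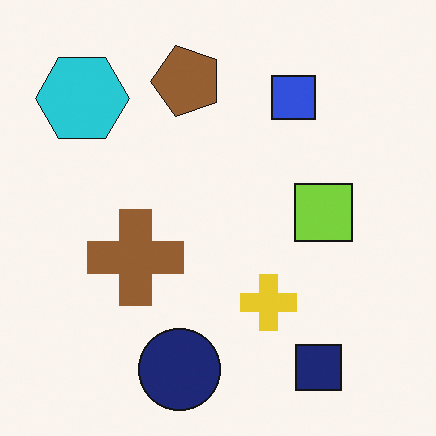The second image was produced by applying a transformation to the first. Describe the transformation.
The image was transposed (reflected across the top-left ↔ bottom-right diagonal).

Shapes have swapped their row and column positions — what was in the top-right is now in the bottom-left — a diagonal reflection.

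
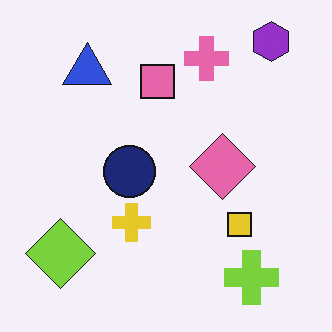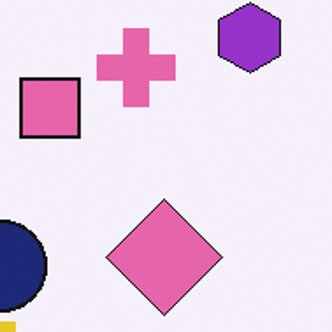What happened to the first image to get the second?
This is the original image cropped tightly and scaled back up.

The visible shapes are larger and the field of view is narrower; shapes near the original edges may be partly or wholly outside the frame — a crop-and-rescale.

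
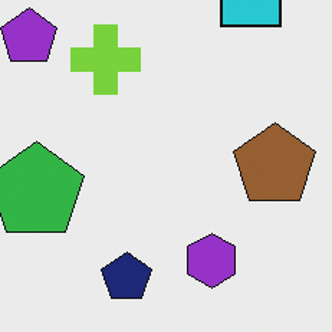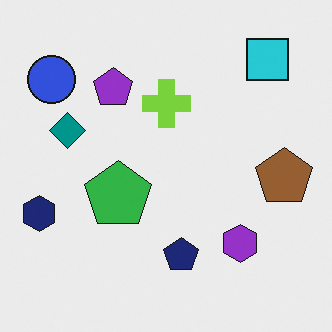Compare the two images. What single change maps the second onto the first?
Cropped to a modestly smaller region and rescaled.

The visible shapes are larger and the field of view is narrower; shapes near the original edges may be partly or wholly outside the frame — a crop-and-rescale.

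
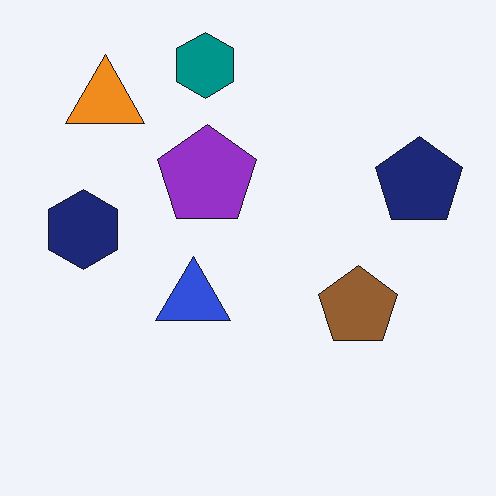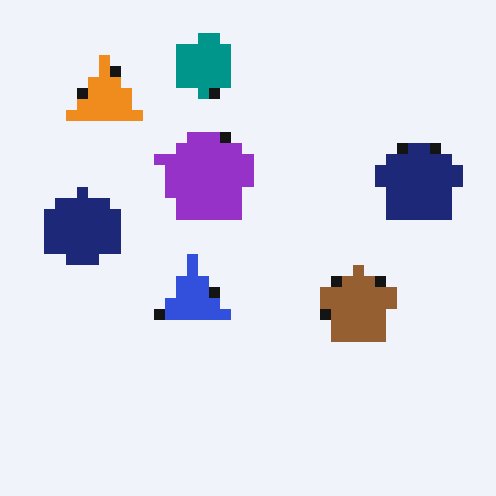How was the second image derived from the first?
The image was heavily pixelated into large blocks.

Shapes are reduced to large square blocks; fine edges and outlines are lost — a downscale-then-upscale (mosaic) effect.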